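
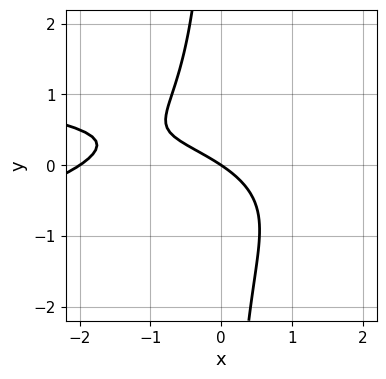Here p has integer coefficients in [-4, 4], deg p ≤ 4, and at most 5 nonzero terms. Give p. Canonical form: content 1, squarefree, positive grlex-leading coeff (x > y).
3*x*y^2 + x^2 + 2*x + 3*y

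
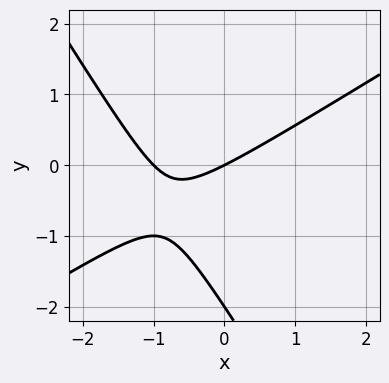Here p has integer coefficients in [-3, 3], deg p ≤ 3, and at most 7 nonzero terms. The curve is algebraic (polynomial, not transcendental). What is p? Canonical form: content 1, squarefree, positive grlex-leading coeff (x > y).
x^2 - x*y - y^2 + x - 2*y

1. Degree: no degree-1 curve has this shape, so deg p = 2.
2. From the axis intercepts and sections: the y-axis gridline crossings are at y ∈ {-2, 0}; the x-axis gridline crossings are at x ∈ {-1, 0}.
3. Fitting integer coefficients to these (and the overall shape) gives p.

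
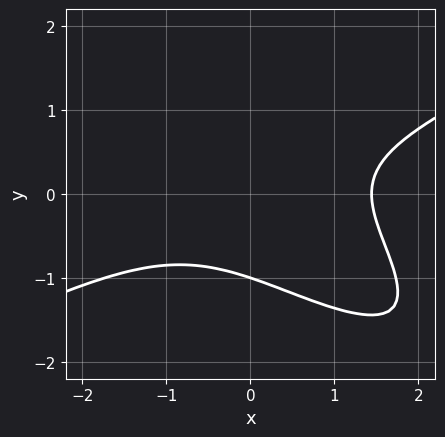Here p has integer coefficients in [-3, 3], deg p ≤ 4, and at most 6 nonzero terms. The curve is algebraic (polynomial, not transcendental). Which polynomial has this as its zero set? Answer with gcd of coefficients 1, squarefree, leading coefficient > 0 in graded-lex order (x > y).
x^3 - 3*x*y^2 - 3*y^3 - 3

deg p = 3.
From the axis intercepts and sections: it crosses the y-axis at the gridline y = -1.
Putting this together gives p.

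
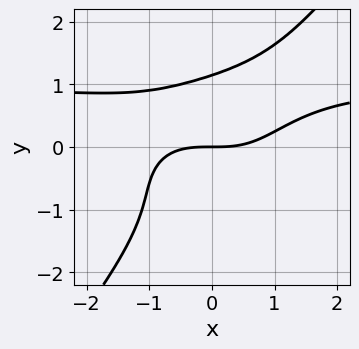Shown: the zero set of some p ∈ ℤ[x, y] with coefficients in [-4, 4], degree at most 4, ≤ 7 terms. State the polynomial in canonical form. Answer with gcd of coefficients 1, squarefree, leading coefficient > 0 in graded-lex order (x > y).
x^3*y + 2*x*y^3 - 2*y^4 - x^3 + 3*y

The degree is 4 — a generic line meets the curve in up to 4 points.
Observable constraints: it crosses the y-axis at the gridline y = 0; one x-axis crossing is at x = 0.
These observations pin down the coefficients.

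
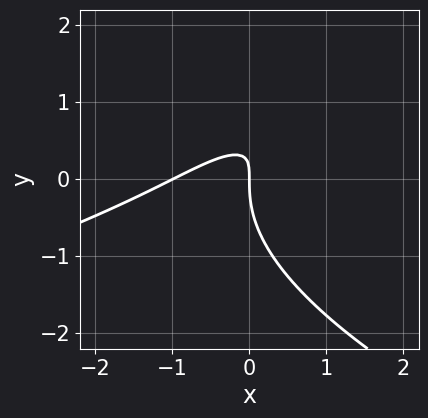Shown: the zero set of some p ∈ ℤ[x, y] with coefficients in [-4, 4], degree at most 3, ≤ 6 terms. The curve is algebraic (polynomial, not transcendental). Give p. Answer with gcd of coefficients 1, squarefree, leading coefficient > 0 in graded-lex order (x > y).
1. deg p = 3. A generic line meets the curve in up to 3 points.
2. From the visible intercepts: the x-axis gridline crossings are at x ∈ {-1, 0}; it meets the y-axis at y = 0 (among the integer gridlines).
3. Putting this together gives p.

y^3 + x^2 - 2*x*y + x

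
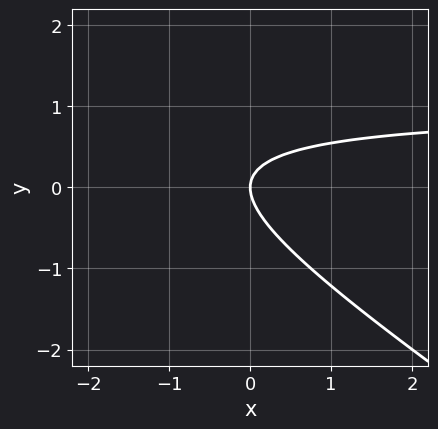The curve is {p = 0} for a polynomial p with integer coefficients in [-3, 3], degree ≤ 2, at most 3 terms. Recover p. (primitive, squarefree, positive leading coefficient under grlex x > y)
2*x*y + 3*y^2 - 2*x

deg p = 2. No degree-1 curve has this shape.
Against the integer gridlines: one y-axis crossing is at y = 0; it meets the x-axis at x = 0 (among the integer gridlines).
The integer polynomial consistent with all of this is the stated p.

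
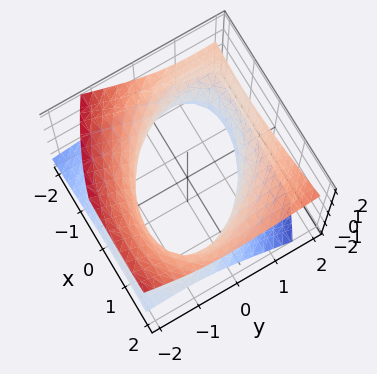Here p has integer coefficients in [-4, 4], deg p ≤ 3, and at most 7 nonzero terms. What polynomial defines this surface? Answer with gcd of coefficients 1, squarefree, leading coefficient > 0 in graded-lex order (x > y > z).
1. Degree: a generic line meets the surface in up to 2 points, so deg p = 2.
2. From the axis intercepts and sections: it misses every integer gridline on the z-axis.
3. The integer polynomial consistent with all of this is the stated p.

x^2 + x*y + y^2 - 2*y*z - 3*z^2 - 2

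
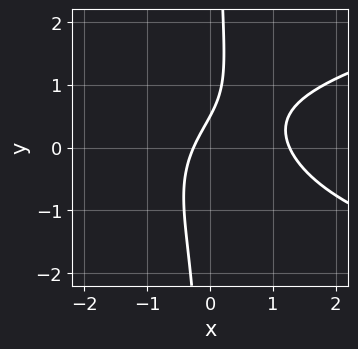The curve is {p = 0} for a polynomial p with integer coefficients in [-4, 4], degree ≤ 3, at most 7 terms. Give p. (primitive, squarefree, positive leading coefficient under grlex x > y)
3*x*y^2 - 3*x^2 + 3*x - 2*y + 1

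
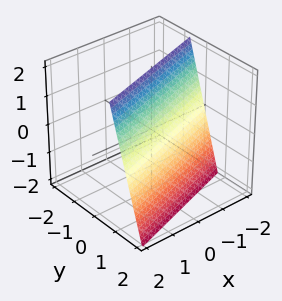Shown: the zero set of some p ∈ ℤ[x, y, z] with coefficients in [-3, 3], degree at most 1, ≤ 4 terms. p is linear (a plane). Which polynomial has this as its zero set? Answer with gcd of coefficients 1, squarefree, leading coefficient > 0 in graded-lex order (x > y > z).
x - 3*y - z + 2

1. The degree is 1 — every cross-section is a straight line — this is a plane.
2. From the axis intercepts and sections: one x-axis crossing is at x = -2; it crosses the z-axis at the gridline z = 2.
3. Assembling these constraints gives the stated polynomial.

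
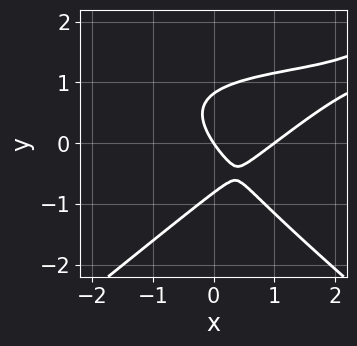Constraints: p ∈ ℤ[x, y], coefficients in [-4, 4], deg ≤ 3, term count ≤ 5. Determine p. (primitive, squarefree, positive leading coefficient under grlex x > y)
(a) Degree: no degree-2 curve has this shape, so deg p = 3.
(b) Reading off the gridlines: one y-axis crossing is at y = 0; among the integer gridlines, it crosses the x-axis at x ∈ {0, 1}.
(c) Putting this together gives p.

2*x^2*y - 3*y^3 - 3*x^2 + 3*x + 2*y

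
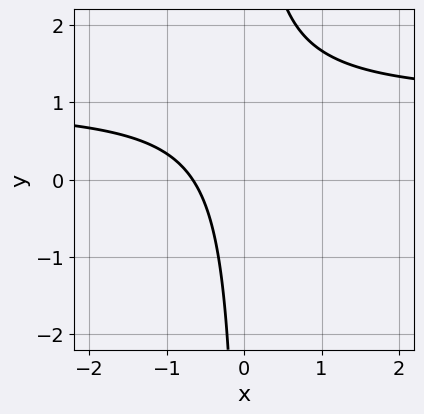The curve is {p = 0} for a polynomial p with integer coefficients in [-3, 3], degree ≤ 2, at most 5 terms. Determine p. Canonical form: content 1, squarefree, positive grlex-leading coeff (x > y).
3*x*y - 3*x - 2

Degree: no degree-1 curve has this shape, so deg p = 2.
Checking where it meets the axes: no y-intercept at any integer in the box.
Assembling these constraints gives the stated polynomial.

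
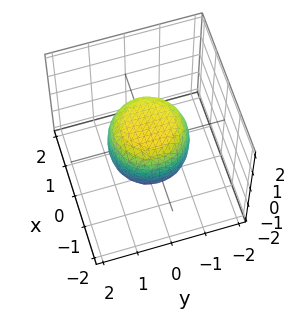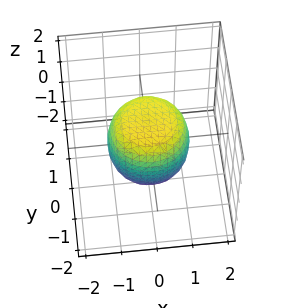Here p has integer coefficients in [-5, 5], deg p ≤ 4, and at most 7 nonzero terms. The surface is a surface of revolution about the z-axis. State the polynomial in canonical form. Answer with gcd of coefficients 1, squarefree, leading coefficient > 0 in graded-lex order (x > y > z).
2*x^4 + 4*x^2*y^2 + 2*y^4 - x^2 - y^2 + 2*z^2 - 2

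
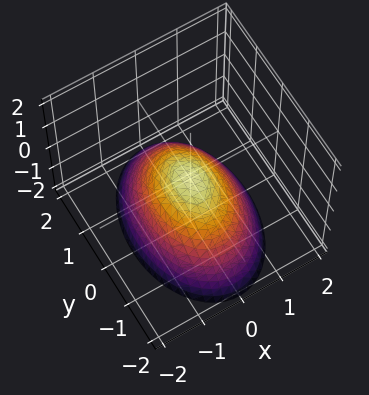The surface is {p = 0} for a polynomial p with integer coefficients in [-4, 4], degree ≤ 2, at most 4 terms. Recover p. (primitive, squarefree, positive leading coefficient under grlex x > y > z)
deg p = 2. A single bowl opening along one axis; a quadric.
Symmetries: mirror symmetry y ↦ −y ⇒ only even powers of y; the x ↦ −x reflection is a symmetry, so x appears only in even powers.
From the visible intercepts: it crosses the x-axis at the gridline x = 0; it crosses the z-axis at the gridline z = 0; it meets the y-axis at y = 0 (among the integer gridlines).
Together with the visible shape, these determine p as stated.

2*x^2 + y^2 + 2*z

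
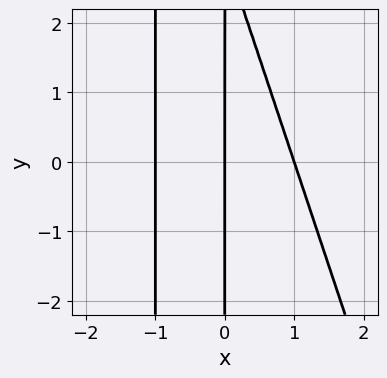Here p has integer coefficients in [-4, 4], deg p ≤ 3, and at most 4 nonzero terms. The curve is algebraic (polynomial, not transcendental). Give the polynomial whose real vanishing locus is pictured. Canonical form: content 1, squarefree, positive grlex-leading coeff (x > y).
3*x^3 + x^2*y + x*y - 3*x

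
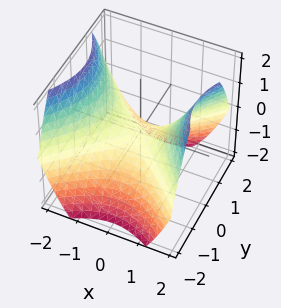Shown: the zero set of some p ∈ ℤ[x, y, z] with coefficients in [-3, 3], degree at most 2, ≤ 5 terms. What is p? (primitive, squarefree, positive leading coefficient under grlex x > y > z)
(a) The degree is 2 — a saddle surface; a quadric.
(b) Symmetries: mirror symmetry y ↦ −y ⇒ only even powers of y; it's symmetric under x → −x, forcing even powers of x.
(c) Checking where it meets the axes: one z-axis crossing is at z = 0; one y-axis crossing is at y = 0; one x-axis crossing is at x = 0.
(d) Matching integer coefficients to the picture gives p.

2*x^2 - 2*y^2 - 3*z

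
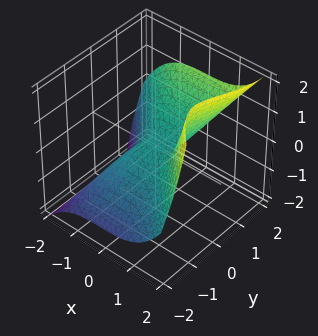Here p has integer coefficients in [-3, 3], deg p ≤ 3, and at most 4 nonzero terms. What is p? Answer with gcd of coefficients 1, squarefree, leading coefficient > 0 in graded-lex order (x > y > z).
deg p = 3. The shape is more complex than any degree-2 surface.
From the axis intercepts and sections: it crosses the x-axis at the gridline x = 0; it meets the y-axis at y = 0 (among the integer gridlines).
Putting this together gives p.

2*x^3 + 2*y^3 - 3*y^2*z - 2*z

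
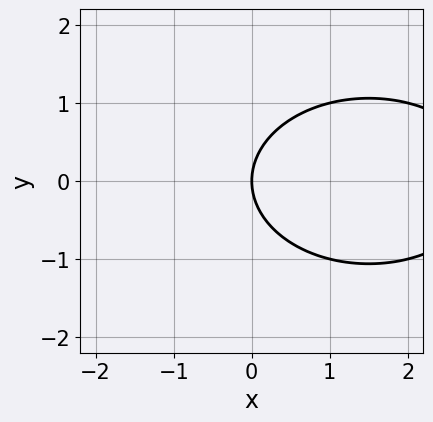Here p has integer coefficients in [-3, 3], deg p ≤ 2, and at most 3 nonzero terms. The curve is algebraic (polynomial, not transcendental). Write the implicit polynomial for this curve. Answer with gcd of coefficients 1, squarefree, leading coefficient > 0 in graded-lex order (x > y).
x^2 + 2*y^2 - 3*x

(a) deg p = 2. The shape is more complex than any degree-1 curve.
(b) Symmetries: mirror symmetry y ↦ −y ⇒ only even powers of y.
(c) Against the integer gridlines: it crosses the x-axis at the gridline x = 0; it crosses the y-axis at the gridline y = 0.
(d) Solving for integer coefficients yields p as stated.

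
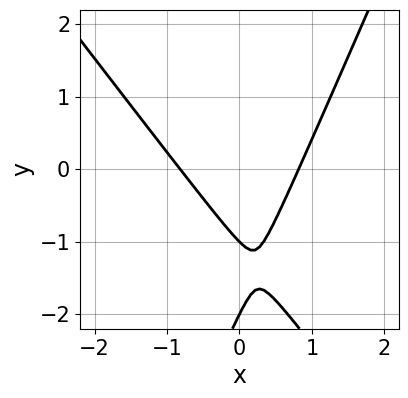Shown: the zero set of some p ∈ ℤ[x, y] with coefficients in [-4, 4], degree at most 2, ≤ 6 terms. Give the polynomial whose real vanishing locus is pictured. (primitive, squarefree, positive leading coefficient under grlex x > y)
1. The degree is 2 — a generic line meets the curve in up to 2 points.
2. Reading off the gridlines: among the integer gridlines, it crosses the y-axis at y ∈ {-2, -1}.
3. Putting this together gives p.

3*x^2 + x*y - y^2 - 3*y - 2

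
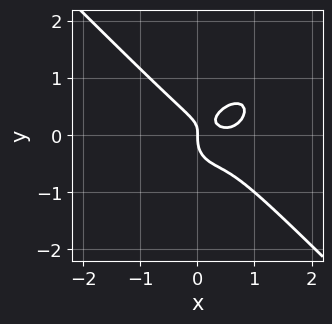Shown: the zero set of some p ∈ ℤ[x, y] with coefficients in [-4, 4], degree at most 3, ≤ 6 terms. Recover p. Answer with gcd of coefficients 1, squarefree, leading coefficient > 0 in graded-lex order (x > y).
(a) The degree is 3 — a generic line meets the curve in up to 3 points.
(b) From the visible intercepts: one x-axis crossing is at x = 0; it crosses the y-axis at the gridline y = 0.
(c) Putting this together gives p.

3*x^3 + 3*y^3 - 3*x^2 - 2*x*y + x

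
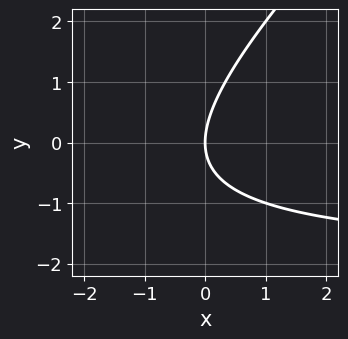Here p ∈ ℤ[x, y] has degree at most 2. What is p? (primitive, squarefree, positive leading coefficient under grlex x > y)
x*y - y^2 + 2*x

(a) Degree: the shape is more complex than any degree-1 curve, so deg p = 2.
(b) Reading off the gridlines: it meets the y-axis at y = 0 (among the integer gridlines); it meets the x-axis at x = 0 (among the integer gridlines).
(c) Matching integer coefficients to the picture gives p.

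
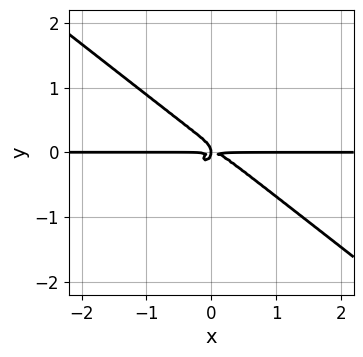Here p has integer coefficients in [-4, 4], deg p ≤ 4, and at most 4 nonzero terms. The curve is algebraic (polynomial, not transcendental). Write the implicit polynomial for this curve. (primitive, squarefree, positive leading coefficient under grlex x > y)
(a) The degree is 4 — the shape is more complex than any degree-3 curve.
(b) Against the integer gridlines: every point of the x-axis in the box is on the curve.
(c) Matching integer coefficients to the picture gives p.

3*x^3*y + 2*x^2*y^2 + 3*y^4 + x*y^2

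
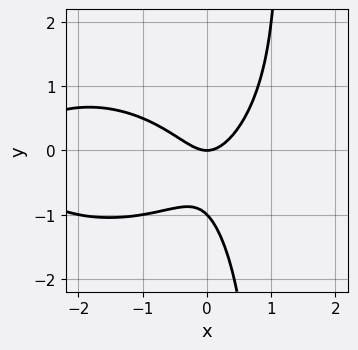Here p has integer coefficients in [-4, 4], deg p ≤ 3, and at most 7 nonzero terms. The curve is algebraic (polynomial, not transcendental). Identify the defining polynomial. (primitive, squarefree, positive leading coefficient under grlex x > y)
The degree is 3 — no degree-2 curve has this shape.
From the visible intercepts: the y-axis gridline crossings are at y ∈ {-1, 0}; it meets the x-axis at x = 0 (among the integer gridlines).
The integer polynomial consistent with all of this is the stated p.

x^3 + 2*x*y^2 + 3*x^2 - 2*y^2 - 2*y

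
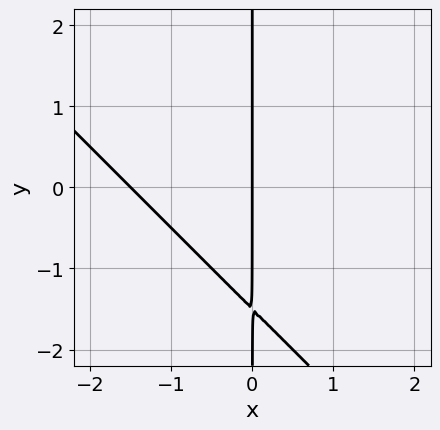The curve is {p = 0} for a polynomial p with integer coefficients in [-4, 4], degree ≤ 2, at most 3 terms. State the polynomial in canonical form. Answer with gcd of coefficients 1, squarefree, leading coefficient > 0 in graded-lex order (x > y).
2*x^2 + 2*x*y + 3*x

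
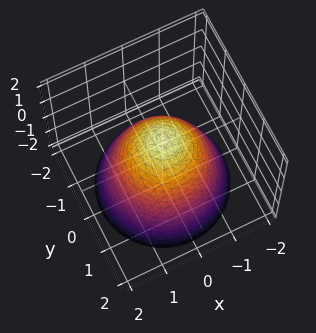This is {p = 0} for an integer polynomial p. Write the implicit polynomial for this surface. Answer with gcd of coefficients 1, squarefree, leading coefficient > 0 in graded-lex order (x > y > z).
x^2 + y^2 + z - 1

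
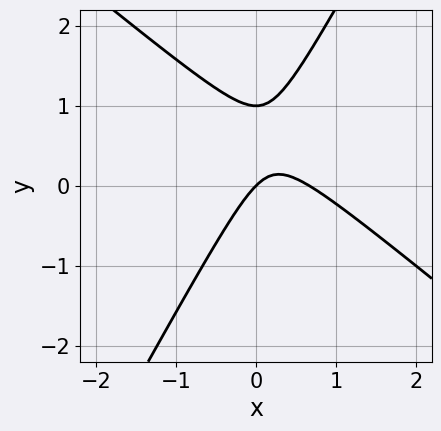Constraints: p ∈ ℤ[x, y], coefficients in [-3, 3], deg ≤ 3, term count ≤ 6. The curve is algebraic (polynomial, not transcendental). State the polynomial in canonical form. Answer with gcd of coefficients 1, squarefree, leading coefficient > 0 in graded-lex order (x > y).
3*x^2 + 2*x*y - 2*y^2 - 2*x + 2*y

First, the degree is 2 — the shape is more complex than any degree-1 curve.
Next, from the axis intercepts and sections: one x-axis crossing is at x = 0; the y-axis gridline crossings are at y ∈ {0, 1}.
Finally, the integer polynomial consistent with all of this is the stated p.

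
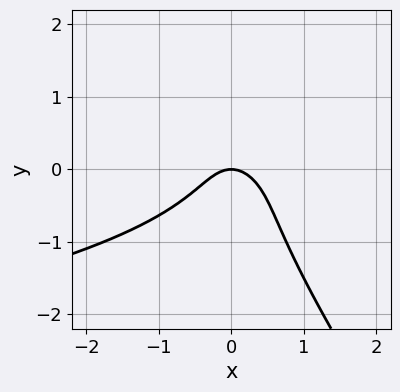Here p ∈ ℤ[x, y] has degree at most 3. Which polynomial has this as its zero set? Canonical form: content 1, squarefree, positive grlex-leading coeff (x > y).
3*x*y^2 + 2*y^3 + 3*x^2 + 2*y

(a) deg p = 3. No degree-2 curve has this shape.
(b) From the visible intercepts: it meets the y-axis at y = 0 (among the integer gridlines); one x-axis crossing is at x = 0.
(c) The integer polynomial consistent with all of this is the stated p.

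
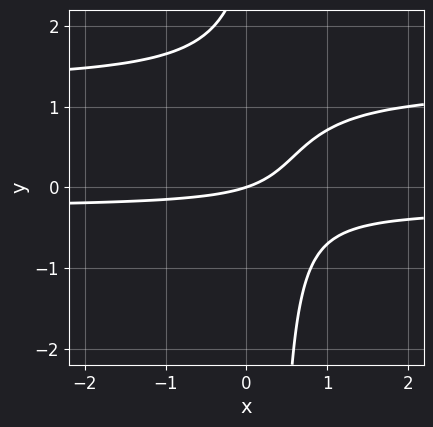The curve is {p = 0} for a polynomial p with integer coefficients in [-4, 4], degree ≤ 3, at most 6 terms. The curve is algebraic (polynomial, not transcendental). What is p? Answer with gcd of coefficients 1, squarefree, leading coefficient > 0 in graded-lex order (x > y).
3*x*y^2 - 3*x*y - y^2 - x + 3*y

First, degree: the shape is more complex than any degree-2 curve, so deg p = 3.
Then, checking where it meets the axes: it meets the y-axis at y = 0 (among the integer gridlines); one x-axis crossing is at x = 0.
Finally, assembling these constraints gives the stated polynomial.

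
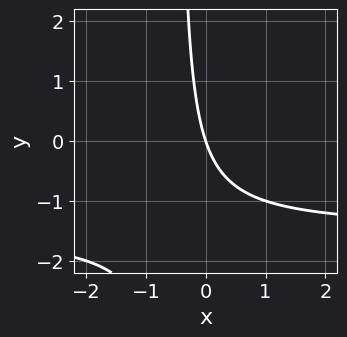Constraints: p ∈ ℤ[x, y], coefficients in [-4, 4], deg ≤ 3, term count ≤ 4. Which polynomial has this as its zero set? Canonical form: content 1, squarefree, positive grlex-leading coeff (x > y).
2*x*y + 3*x + y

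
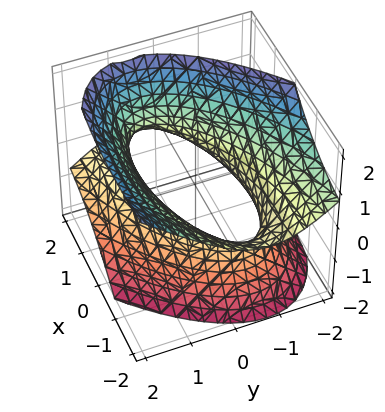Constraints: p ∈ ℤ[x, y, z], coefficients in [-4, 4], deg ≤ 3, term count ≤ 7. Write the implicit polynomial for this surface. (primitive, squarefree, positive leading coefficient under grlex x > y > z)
x^2 - 2*x*y + 3*x*z + 3*y^2 - 3*z^2 - 3

Degree: the shape is more complex than any degree-1 surface, so deg p = 2.
Observable constraints: the surface avoids every integer z-axis point in the box; among the integer gridlines, it crosses the y-axis at y ∈ {-1, 1}.
Fitting integer coefficients to these (and the overall shape) gives p.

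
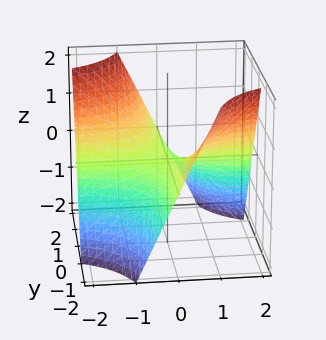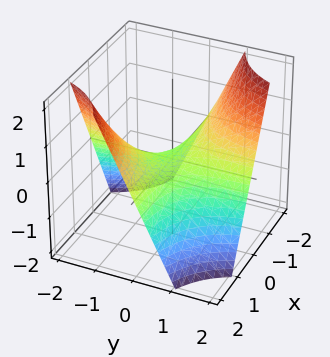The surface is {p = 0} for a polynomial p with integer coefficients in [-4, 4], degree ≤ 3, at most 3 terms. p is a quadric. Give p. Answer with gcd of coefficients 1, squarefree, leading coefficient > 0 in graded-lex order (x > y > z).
x*y + z

The degree is 2 — a hyperbolic paraboloid; a quadric.
Against the integer gridlines: it crosses the z-axis at the gridline z = 0; every point of the x-axis in the box is on the surface; every point of the y-axis in the box is on the surface.
Solving for integer coefficients yields p as stated.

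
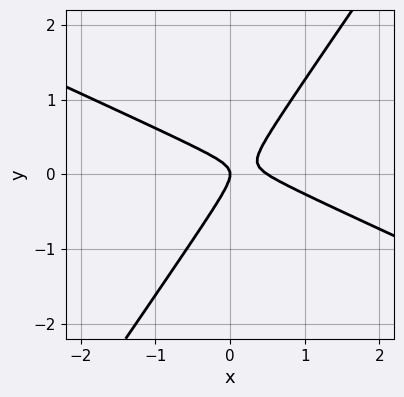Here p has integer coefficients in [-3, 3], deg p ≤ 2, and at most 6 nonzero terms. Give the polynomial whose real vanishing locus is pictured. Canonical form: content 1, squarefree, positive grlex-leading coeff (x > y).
2*x^2 + 3*x*y - 3*y^2 - x

The degree is 2 — no degree-1 curve has this shape.
Checking where it meets the axes: it meets the y-axis at y = 0 (among the integer gridlines); it crosses the x-axis at the gridline x = 0.
The integer polynomial consistent with all of this is the stated p.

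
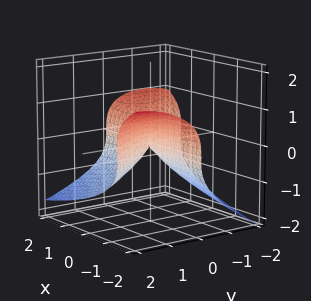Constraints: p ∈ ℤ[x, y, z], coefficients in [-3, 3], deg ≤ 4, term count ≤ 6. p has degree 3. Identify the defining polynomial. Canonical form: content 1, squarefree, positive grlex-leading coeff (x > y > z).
y*z^2 - 3*z^3 - 3*x*y - 2*y^2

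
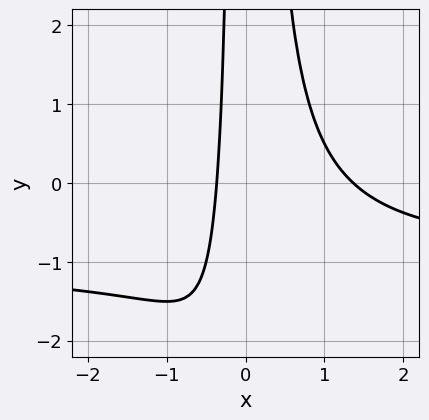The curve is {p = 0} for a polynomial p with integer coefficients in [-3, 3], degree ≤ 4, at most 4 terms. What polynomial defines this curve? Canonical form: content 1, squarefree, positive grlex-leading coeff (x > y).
2*x^2*y + 2*x^2 - 2*x - 1

First, the degree is 3 — the shape is more complex than any degree-2 curve.
Then, against the integer gridlines: it misses every integer gridline on the y-axis.
Finally, the integer polynomial consistent with all of this is the stated p.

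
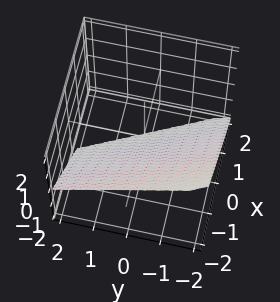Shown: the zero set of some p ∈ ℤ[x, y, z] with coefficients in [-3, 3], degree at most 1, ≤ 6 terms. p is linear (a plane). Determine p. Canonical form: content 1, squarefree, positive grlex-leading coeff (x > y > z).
2*x + y + 2*z + 2

(a) deg p = 1. Every cross-section is a straight line — this is a plane.
(b) Against the integer gridlines: one x-axis crossing is at x = -1; it crosses the z-axis at the gridline z = -1; one y-axis crossing is at y = -2.
(c) Assembling these constraints gives the stated polynomial.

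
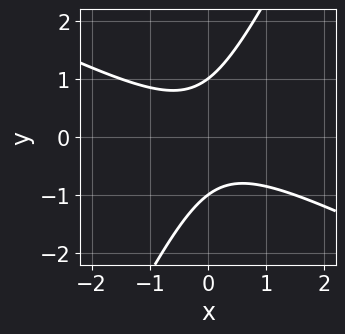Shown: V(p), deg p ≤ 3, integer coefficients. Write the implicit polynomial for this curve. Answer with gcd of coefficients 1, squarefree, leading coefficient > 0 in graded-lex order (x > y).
2*x^2 + 3*x*y - 2*y^2 + 2

First, deg p = 2. The shape is more complex than any degree-1 curve.
Then, from the visible intercepts: the curve avoids every integer x-axis point in the box; among the integer gridlines, it crosses the y-axis at y ∈ {-1, 1}.
Finally, assembling these constraints gives the stated polynomial.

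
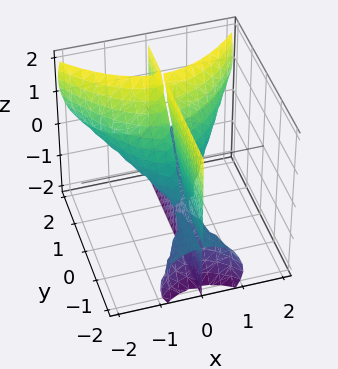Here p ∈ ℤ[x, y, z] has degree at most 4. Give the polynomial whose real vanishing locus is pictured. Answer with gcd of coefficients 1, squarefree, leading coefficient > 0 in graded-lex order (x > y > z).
2*x^3 - 3*x*y*z + 2*x*z^2 - 2*x*y - x

I count 3 distinct pieces. They look like related sheets of one shape, so recover p as a whole.
deg p = 3. The shape is more complex than any degree-2 surface.
Observable constraints: it crosses the x-axis at the gridline x = 0; every point of the z-axis in the box is on the surface.
Matching integer coefficients to the picture gives p. Check: (0, -1, 0) on the y-axis lies on the surface, and p(0, -1, 0) = 0. ✓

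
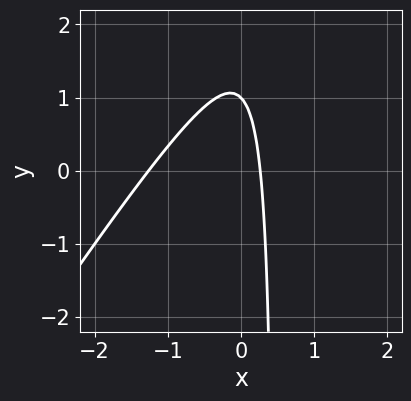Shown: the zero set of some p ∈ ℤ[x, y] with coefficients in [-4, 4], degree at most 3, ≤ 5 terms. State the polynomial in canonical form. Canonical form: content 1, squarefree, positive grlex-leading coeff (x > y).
3*x^2 - 2*x*y + 3*x + y - 1

Degree: a generic line meets the curve in up to 2 points, so deg p = 2.
Checking where it meets the axes: it meets the y-axis at y = 1 (among the integer gridlines).
Putting this together gives p.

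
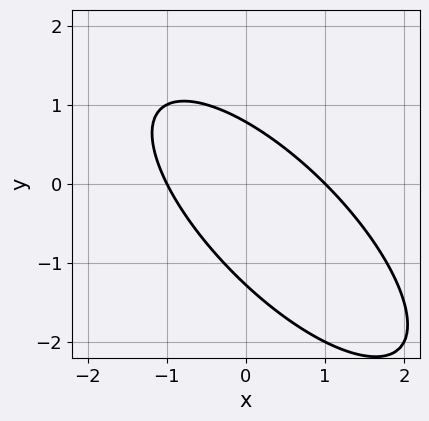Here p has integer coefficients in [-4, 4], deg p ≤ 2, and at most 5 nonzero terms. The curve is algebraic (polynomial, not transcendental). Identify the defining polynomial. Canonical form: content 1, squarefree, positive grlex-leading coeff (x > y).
2*x^2 + 3*x*y + 2*y^2 + y - 2

First, the degree is 2 — a generic line meets the curve in up to 2 points.
Then, from the visible intercepts: among the integer gridlines, it crosses the x-axis at x ∈ {-1, 1}.
Finally, solving for integer coefficients yields p as stated.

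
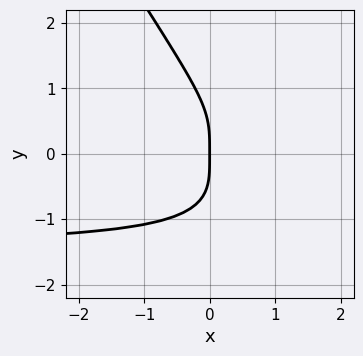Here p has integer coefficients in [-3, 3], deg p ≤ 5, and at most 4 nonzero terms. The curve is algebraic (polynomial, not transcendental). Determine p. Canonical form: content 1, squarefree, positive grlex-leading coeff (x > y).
3*x*y^3 + 2*y^4 + 3*x*y^2 + 3*x

1. deg p = 4.
2. From the visible intercepts: it meets the y-axis at y = 0 (among the integer gridlines); it crosses the x-axis at the gridline x = 0.
3. The integer polynomial consistent with all of this is the stated p.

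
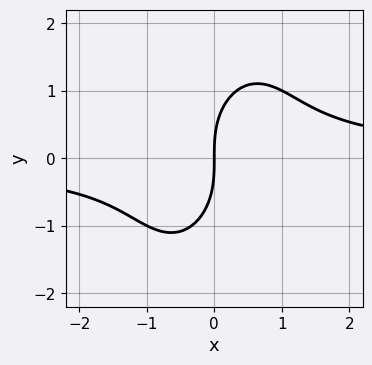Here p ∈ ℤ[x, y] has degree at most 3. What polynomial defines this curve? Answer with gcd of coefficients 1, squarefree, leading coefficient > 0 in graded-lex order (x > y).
(a) deg p = 3. The shape is more complex than any degree-2 curve.
(b) Checking where it meets the axes: one x-axis crossing is at x = 0; one y-axis crossing is at y = 0.
(c) Matching integer coefficients to the picture gives p.

3*x^2*y - x*y^2 + y^3 - 3*x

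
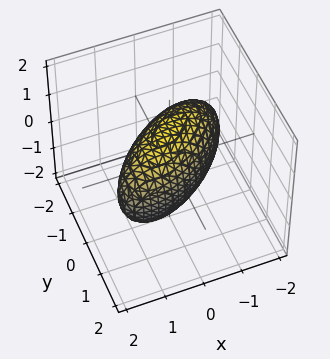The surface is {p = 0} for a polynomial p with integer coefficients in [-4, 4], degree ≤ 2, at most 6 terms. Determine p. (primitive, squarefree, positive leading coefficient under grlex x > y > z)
First, deg p = 2. The shape is more complex than any degree-1 surface.
Next, reading off the gridlines: the y-axis gridline crossings are at y ∈ {-1, 1}.
Finally, these observations pin down the coefficients.

2*x^2 - 3*x*y + 3*y^2 + 2*z^2 - 3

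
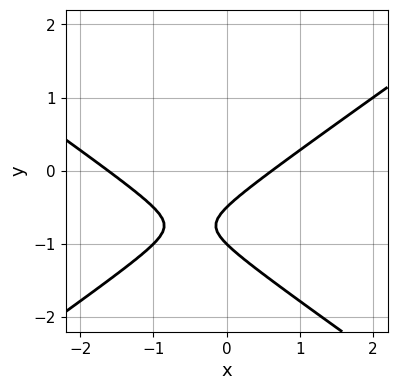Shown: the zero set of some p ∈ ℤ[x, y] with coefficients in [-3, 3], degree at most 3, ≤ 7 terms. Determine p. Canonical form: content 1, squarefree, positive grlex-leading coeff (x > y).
The degree is 2 — a generic line meets the curve in up to 2 points.
From the axis intercepts and sections: one y-axis crossing is at y = -1.
Together with the visible shape, these determine p as stated.

x^2 - 2*y^2 + x - 3*y - 1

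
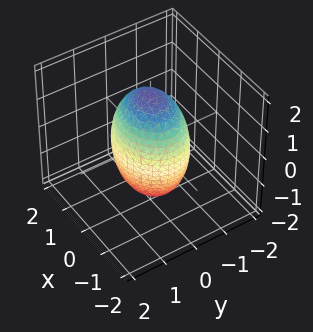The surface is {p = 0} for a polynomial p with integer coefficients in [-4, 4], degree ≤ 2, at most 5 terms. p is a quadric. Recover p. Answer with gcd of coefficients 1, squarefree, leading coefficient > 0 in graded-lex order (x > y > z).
2*x^2 + 3*y^2 + z^2 - 3

deg p = 2. A closed, bounded, convex surface; a quadric.
Symmetries: mirror symmetry y ↦ −y ⇒ only even powers of y; the z ↦ −z reflection is a symmetry, so z appears only in even powers; it's symmetric under x → −x, forcing even powers of x.
From the visible intercepts: the y-axis gridline crossings are at y ∈ {-1, 1}.
Solving for integer coefficients yields p as stated.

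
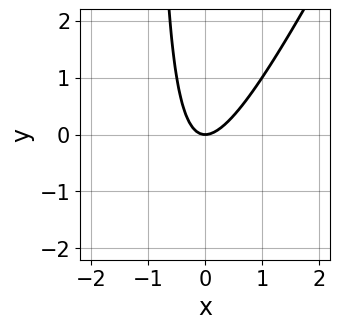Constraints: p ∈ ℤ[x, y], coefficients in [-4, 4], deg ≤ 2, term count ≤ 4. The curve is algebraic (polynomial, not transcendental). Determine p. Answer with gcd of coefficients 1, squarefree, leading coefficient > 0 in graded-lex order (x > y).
1. deg p = 2.
2. From the axis intercepts and sections: it crosses the y-axis at the gridline y = 0; it crosses the x-axis at the gridline x = 0.
3. Solving for integer coefficients yields p as stated.

2*x^2 - x*y - y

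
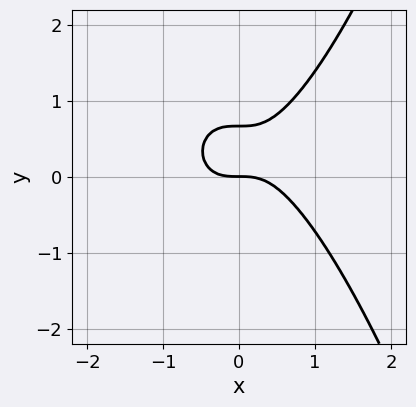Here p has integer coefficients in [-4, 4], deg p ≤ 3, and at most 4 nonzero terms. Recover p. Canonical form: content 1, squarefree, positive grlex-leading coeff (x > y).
3*x^3 - 3*y^2 + 2*y

Degree: a generic line meets the curve in up to 3 points, so deg p = 3.
Checking where it meets the axes: it crosses the y-axis at the gridline y = 0; it meets the x-axis at x = 0 (among the integer gridlines).
Matching integer coefficients to the picture gives p.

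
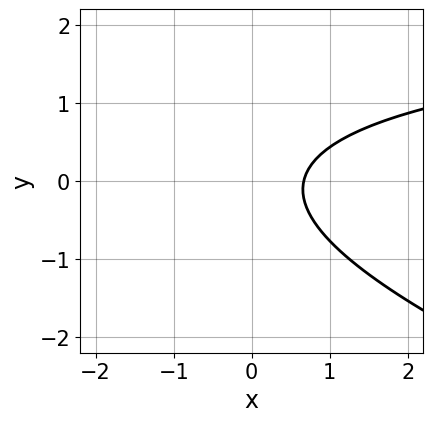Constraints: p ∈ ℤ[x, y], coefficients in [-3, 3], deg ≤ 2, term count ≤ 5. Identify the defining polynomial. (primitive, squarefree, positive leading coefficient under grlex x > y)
x*y + 3*y^2 - 3*x + 2

The degree is 2 — no degree-1 curve has this shape.
Against the integer gridlines: it misses every integer gridline on the y-axis.
Solving for integer coefficients yields p as stated.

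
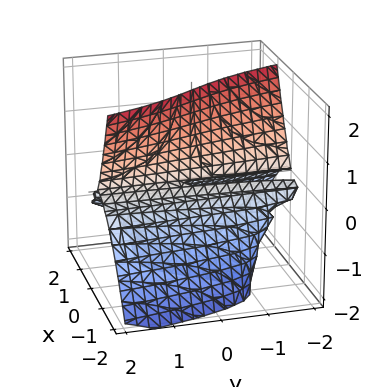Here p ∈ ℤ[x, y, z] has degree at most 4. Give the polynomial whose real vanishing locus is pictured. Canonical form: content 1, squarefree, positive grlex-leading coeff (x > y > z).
2*x^3 + y*z^2 + 3*x*z

First, the degree is 3 — the shape is more complex than any degree-2 surface.
Then, observable constraints: the visible z-axis segment lies entirely on the surface; the visible y-axis segment lies entirely on the surface; it meets the x-axis at x = 0 (among the integer gridlines).
Finally, the integer polynomial consistent with all of this is the stated p.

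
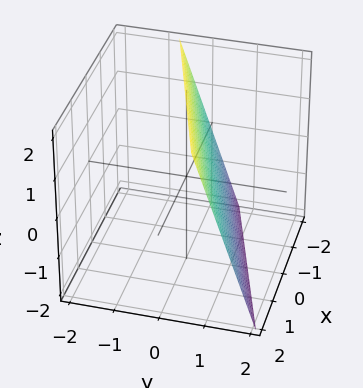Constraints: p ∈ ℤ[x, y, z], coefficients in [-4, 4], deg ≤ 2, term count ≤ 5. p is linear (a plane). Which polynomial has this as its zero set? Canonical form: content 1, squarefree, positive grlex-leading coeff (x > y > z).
x - 3*y - z + 2

Degree: the surface is flat (a plane), so deg p = 1.
Reading off the gridlines: one z-axis crossing is at z = 2; it crosses the x-axis at the gridline x = -2.
The integer polynomial consistent with all of this is the stated p.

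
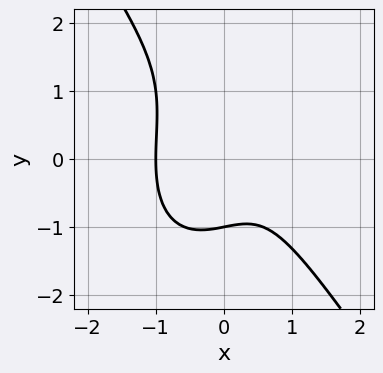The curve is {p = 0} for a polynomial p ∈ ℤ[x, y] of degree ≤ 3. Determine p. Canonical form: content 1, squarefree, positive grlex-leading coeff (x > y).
3*x^3 + y^3 - y^2 - x + 2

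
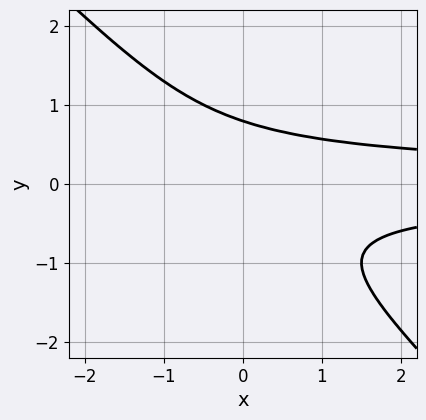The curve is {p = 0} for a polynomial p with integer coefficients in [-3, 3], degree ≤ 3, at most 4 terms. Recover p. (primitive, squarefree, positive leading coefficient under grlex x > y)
2*x*y^2 + 2*y^3 - 1

First, deg p = 3.
Then, checking where it meets the axes: no x-intercept at any integer in the box.
Finally, solving for integer coefficients yields p as stated.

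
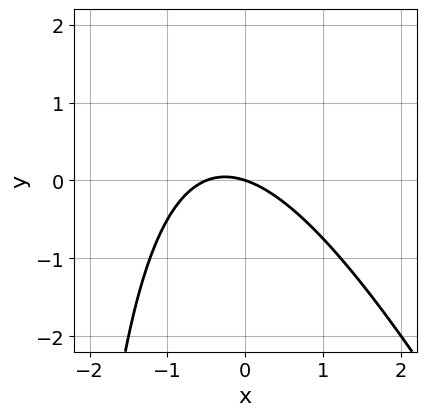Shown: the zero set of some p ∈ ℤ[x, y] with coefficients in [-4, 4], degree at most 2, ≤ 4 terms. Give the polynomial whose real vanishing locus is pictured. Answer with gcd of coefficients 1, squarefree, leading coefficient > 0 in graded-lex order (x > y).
2*x^2 + x*y + x + 3*y

First, the degree is 2 — the shape is more complex than any degree-1 curve.
Next, observable constraints: it crosses the x-axis at the gridline x = 0; it meets the y-axis at y = 0 (among the integer gridlines).
Finally, matching integer coefficients to the picture gives p.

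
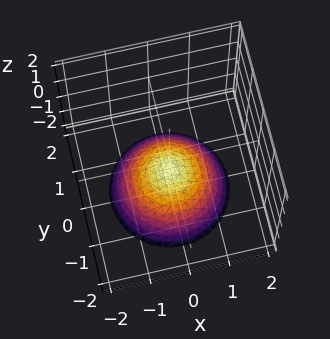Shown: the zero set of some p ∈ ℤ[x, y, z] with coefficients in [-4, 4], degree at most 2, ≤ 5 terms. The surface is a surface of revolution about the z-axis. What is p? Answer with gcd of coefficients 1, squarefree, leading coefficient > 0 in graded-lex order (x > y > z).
2*x^2 + 2*y^2 + 3*z + 2

The degree is 2 — a generic line meets the surface in up to 2 points.
Symmetry: every cross-section ⟂ z is a circle, so x, y appear only via x² + y².
From the axis intercepts and sections: it misses every integer gridline on the y-axis; a circular section at z = -1 has radius between 0 and 1; it misses every integer gridline on the x-axis.
These observations pin down the coefficients.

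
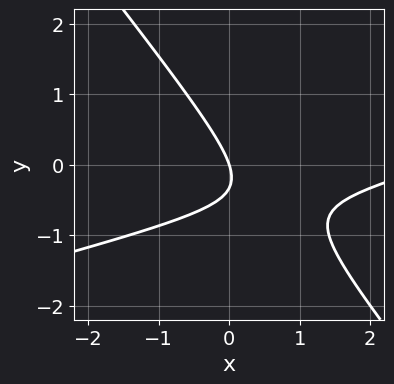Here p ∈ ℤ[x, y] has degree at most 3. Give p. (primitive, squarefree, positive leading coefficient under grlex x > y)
x^2 - 3*x*y - 3*y^2 - 3*x - y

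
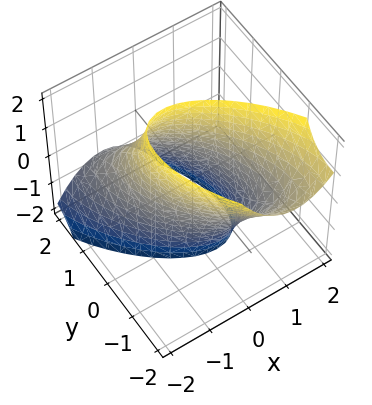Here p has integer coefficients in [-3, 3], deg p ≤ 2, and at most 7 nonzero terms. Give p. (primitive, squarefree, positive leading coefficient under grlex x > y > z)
3*x^2 + 3*x*y + 2*y^2 + 2*y*z - 3

1. Degree: no degree-1 surface has this shape, so deg p = 2.
2. Against the integer gridlines: among the integer gridlines, it crosses the x-axis at x ∈ {-1, 1}; the surface avoids every integer z-axis point in the box.
3. Assembling these constraints gives the stated polynomial.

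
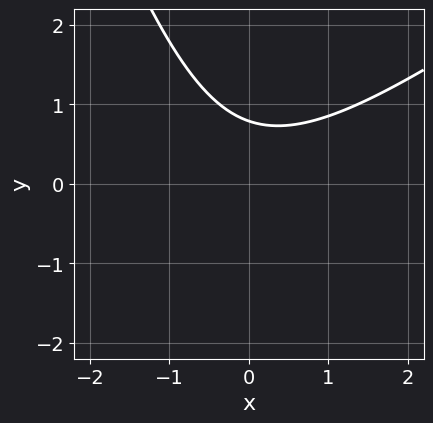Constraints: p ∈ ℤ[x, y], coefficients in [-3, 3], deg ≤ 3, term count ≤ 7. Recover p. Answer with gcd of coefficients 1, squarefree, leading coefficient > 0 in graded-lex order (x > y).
deg p = 2. A generic line meets the curve in up to 2 points.
From the visible intercepts: the curve avoids every integer x-axis point in the box.
Solving for integer coefficients yields p as stated.

2*x^2 - 2*x*y - y^2 - 3*y + 3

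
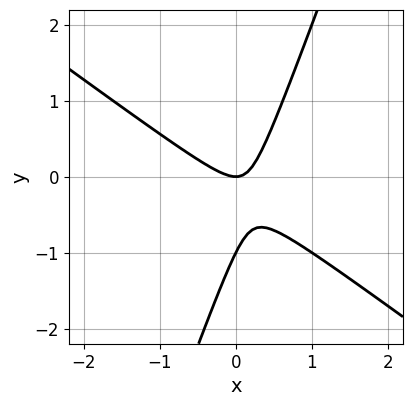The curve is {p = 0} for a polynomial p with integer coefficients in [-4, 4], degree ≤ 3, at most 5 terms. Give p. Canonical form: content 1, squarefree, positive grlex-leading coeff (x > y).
First, deg p = 2.
Then, observable constraints: among the integer gridlines, it crosses the y-axis at y ∈ {-1, 0}; it crosses the x-axis at the gridline x = 0.
Finally, these observations pin down the coefficients.

2*x^2 + 2*x*y - y^2 - y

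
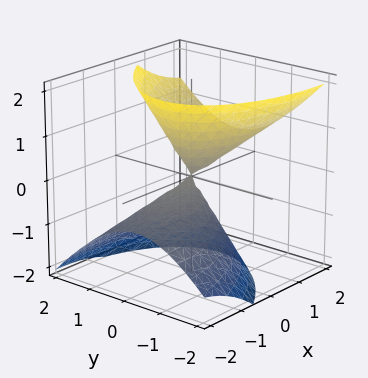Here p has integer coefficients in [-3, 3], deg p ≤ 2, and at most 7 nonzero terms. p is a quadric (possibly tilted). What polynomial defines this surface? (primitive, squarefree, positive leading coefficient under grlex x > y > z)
(a) The degree is 2 — no degree-1 surface has this shape.
(b) Reading off the gridlines: it meets the y-axis at y = 0 (among the integer gridlines); one x-axis crossing is at x = 0.
(c) Matching integer coefficients to the picture gives p.

x^2 - x*y - 3*x*z + 3*y^2 - 2*z^2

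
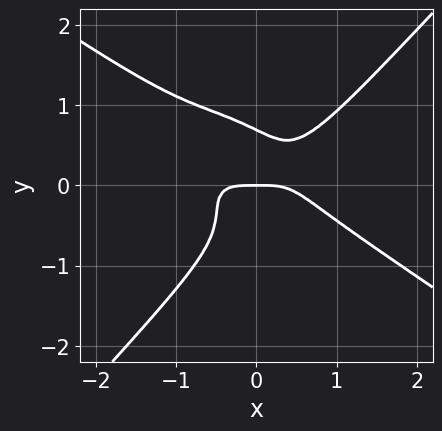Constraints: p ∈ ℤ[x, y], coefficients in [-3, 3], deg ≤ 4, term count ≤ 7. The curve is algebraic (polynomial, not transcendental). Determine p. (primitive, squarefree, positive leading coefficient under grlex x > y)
2*x^4 + 2*x^3*y - 3*y^4 - 3*x*y^2 + y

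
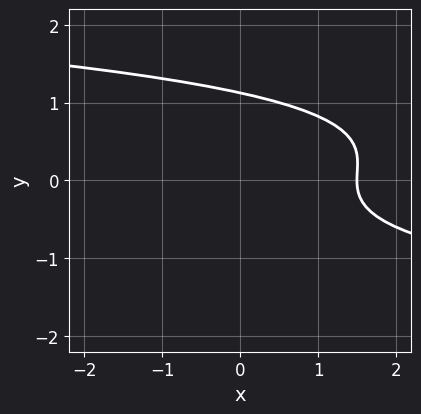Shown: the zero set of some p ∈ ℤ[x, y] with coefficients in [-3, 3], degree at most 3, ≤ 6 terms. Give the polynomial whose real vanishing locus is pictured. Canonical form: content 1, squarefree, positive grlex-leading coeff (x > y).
3*y^3 - y^2 + 2*x - 3

deg p = 3.
The integer polynomial consistent with all of this is the stated p.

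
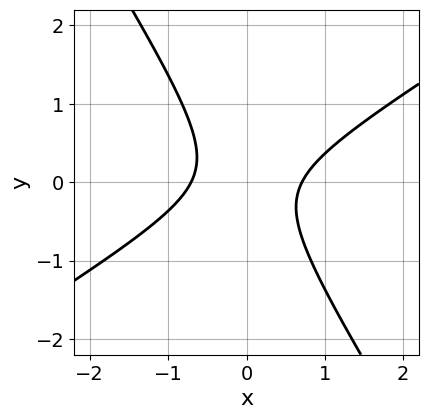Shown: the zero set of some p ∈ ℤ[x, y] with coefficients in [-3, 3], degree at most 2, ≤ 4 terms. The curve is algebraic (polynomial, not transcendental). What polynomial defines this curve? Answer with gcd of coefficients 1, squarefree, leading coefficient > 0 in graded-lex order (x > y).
2*x^2 - 2*x*y - 2*y^2 - 1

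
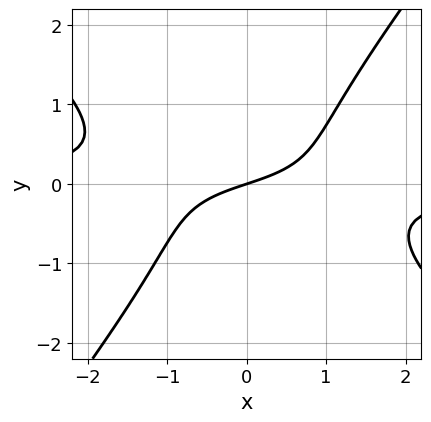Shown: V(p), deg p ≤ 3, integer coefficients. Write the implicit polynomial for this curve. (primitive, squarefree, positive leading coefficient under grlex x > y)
The degree is 3 — a generic line meets the curve in up to 3 points.
From the visible intercepts: it crosses the y-axis at the gridline y = 0; one x-axis crossing is at x = 0.
Solving for integer coefficients yields p as stated.

2*x^2*y + x*y^2 - 2*y^3 + x - 3*y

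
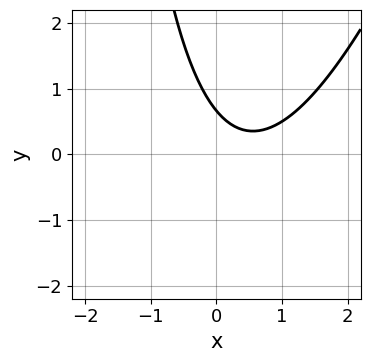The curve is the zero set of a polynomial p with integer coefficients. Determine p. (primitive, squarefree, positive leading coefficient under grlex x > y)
1. Degree: a generic line meets the curve in up to 2 points, so deg p = 2.
2. From the axis intercepts and sections: the curve avoids every integer x-axis point in the box.
3. Putting this together gives p.

3*x^2 - x*y - 3*x - 3*y + 2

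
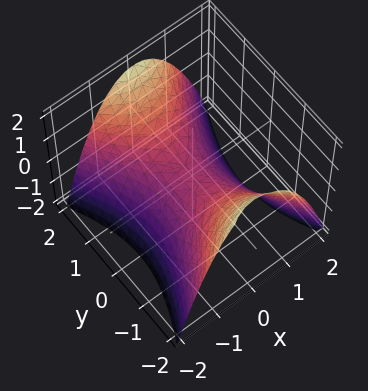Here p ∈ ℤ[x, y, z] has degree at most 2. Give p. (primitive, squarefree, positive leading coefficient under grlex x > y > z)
2*x^2 - y^2 + 2*z

First, degree: a saddle surface; a quadric, so deg p = 2.
Next, symmetries: it's symmetric under x → −x, forcing even powers of x; the y ↦ −y reflection is a symmetry, so y appears only in even powers.
Next, checking where it meets the axes: one z-axis crossing is at z = 0; it meets the y-axis at y = 0 (among the integer gridlines).
Finally, matching integer coefficients to the picture gives p.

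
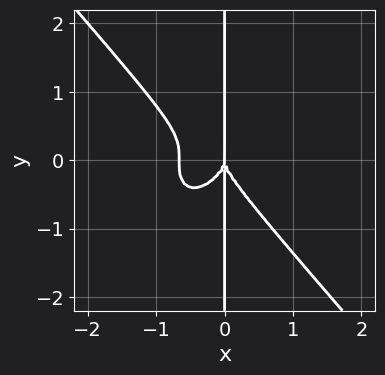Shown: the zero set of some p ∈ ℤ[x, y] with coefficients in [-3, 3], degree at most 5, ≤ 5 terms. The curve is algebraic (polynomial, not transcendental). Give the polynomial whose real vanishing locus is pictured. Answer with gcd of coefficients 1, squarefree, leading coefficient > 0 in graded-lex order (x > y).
3*x^4 + 2*x*y^3 + 2*x^3

1. deg p = 4.
2. Reading off the gridlines: every point of the y-axis in the box is on the curve; one x-axis crossing is at x = 0.
3. Putting this together gives p.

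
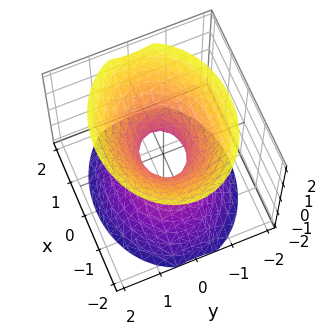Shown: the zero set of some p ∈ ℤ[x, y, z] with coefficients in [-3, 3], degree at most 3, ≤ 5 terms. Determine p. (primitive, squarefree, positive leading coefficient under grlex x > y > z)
2*x^2 + 3*y^2 - 2*z^2 - 1

The degree is 2 — one connected sheet with a waist; a quadric.
Symmetries: the y ↦ −y reflection is a symmetry, so y appears only in even powers; it's symmetric under x → −x, forcing even powers of x; it's symmetric under z → −z, forcing even powers of z.
Checking where it meets the axes: no z-intercept at any integer in the box.
Putting this together gives p.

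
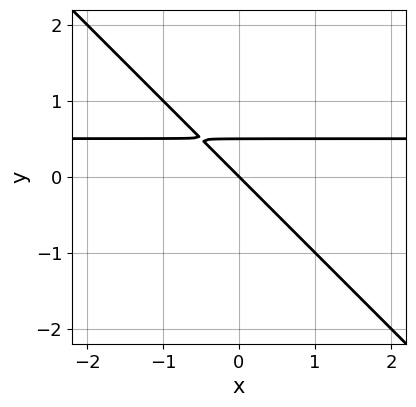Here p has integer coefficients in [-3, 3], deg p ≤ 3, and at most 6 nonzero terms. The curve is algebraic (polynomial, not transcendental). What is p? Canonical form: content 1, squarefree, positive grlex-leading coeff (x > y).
2*x*y + 2*y^2 - x - y

(a) deg p = 2. No degree-1 curve has this shape.
(b) Reading off the gridlines: one x-axis crossing is at x = 0; it crosses the y-axis at the gridline y = 0.
(c) Together with the visible shape, these determine p as stated.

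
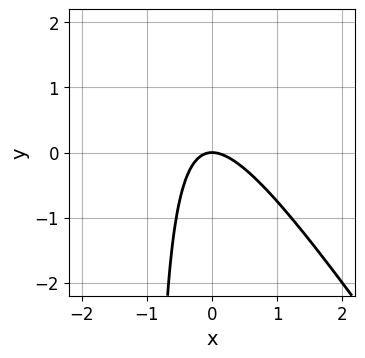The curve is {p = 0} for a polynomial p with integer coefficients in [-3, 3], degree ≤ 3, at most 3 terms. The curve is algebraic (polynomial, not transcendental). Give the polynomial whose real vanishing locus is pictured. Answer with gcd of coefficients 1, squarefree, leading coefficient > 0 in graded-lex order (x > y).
Degree: a generic line meets the curve in up to 2 points, so deg p = 2.
Reading off the gridlines: it meets the y-axis at y = 0 (among the integer gridlines); it crosses the x-axis at the gridline x = 0.
The integer polynomial consistent with all of this is the stated p.

3*x^2 + 2*x*y + 2*y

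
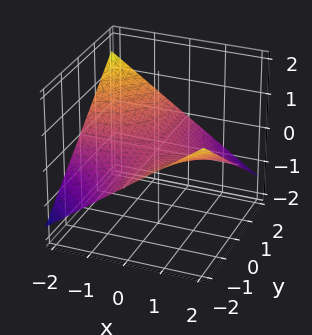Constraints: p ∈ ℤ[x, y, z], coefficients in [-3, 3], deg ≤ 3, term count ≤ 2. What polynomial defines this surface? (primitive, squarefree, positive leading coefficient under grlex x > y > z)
The degree is 2 — a saddle surface; a quadric.
From the axis intercepts and sections: the visible y-axis segment lies entirely on the surface; every point of the x-axis in the box is on the surface; one z-axis crossing is at z = 0.
Matching integer coefficients to the picture gives p.

x*y + 3*z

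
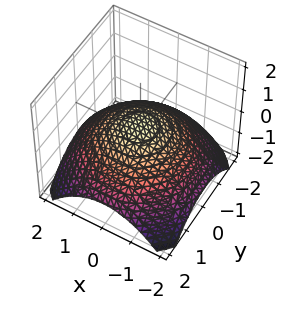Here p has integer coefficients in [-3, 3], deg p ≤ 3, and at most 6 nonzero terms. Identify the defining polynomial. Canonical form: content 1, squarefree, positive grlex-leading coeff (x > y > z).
x^2 + y^2 + 3*z - 1

(a) deg p = 2. A generic line meets the surface in up to 2 points.
(b) By symmetry, every cross-section ⟂ z is a circle, so x, y appear only via x² + y².
(c) Against the integer gridlines: a circular section at z = 0 has radius exactly 1; among the integer gridlines, it crosses the x-axis at x ∈ {-1, 1}; the y-axis gridline crossings are at y ∈ {-1, 1}.
(d) Together with the visible shape, these determine p as stated.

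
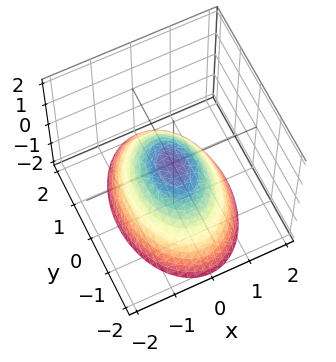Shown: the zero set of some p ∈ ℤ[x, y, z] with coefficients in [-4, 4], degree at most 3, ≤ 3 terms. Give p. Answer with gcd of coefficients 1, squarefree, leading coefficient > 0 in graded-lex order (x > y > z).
2*x^2 + y^2 + 2*z

Degree: a paraboloid; a quadric, so deg p = 2.
Symmetries: mirror symmetry x ↦ −x ⇒ only even powers of x; it's symmetric under y → −y, forcing even powers of y.
Against the integer gridlines: it crosses the y-axis at the gridline y = 0; it meets the z-axis at z = 0 (among the integer gridlines); it crosses the x-axis at the gridline x = 0.
Solving for integer coefficients yields p as stated.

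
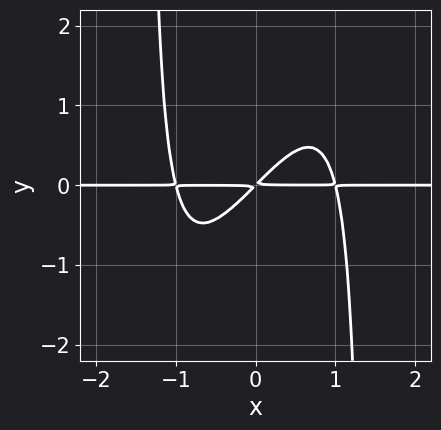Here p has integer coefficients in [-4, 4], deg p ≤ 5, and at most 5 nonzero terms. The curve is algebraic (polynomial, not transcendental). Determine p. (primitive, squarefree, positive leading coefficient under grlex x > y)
2*x^3*y - x^2*y^2 - 2*x*y + 2*y^2

1. The degree is 4 — a generic line meets the curve in up to 4 points.
2. Reading off the gridlines: the visible x-axis segment lies entirely on the curve.
3. Solving for integer coefficients yields p as stated.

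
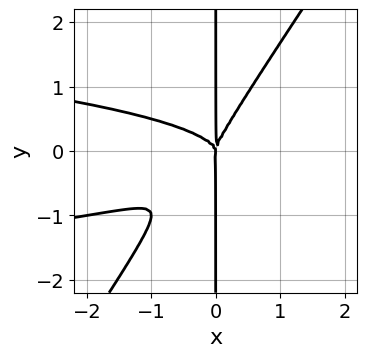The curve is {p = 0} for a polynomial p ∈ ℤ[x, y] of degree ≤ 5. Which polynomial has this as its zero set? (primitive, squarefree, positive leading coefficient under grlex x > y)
3*x^2*y^2 - 2*x*y^3 + x^3

First, deg p = 4. A generic line meets the curve in up to 4 points.
Then, observable constraints: the visible y-axis segment lies entirely on the curve; it meets the x-axis at x = 0 (among the integer gridlines).
Finally, fitting integer coefficients to these (and the overall shape) gives p.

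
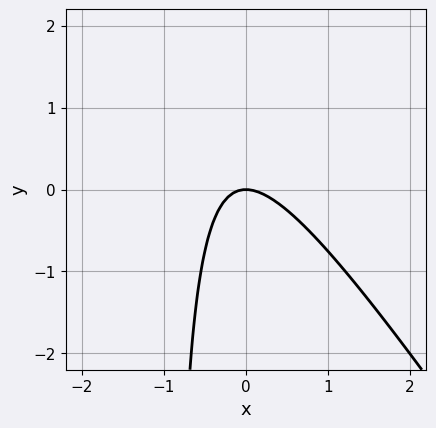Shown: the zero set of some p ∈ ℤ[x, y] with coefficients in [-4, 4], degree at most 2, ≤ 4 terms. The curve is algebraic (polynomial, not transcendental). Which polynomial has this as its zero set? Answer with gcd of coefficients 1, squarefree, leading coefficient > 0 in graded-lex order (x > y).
First, degree: no degree-1 curve has this shape, so deg p = 2.
Next, from the axis intercepts and sections: one x-axis crossing is at x = 0; it crosses the y-axis at the gridline y = 0.
Finally, these observations pin down the coefficients.

3*x^2 + 2*x*y + 2*y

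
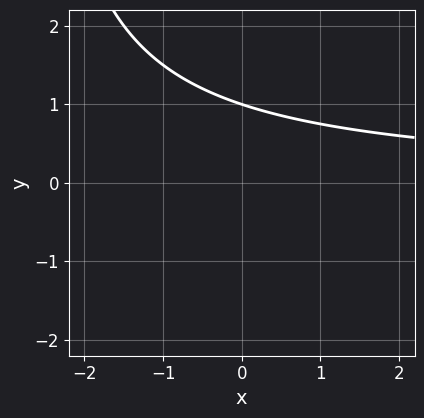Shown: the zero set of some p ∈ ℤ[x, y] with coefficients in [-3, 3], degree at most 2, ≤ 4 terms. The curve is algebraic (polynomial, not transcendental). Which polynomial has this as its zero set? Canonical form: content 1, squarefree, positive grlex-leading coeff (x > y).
x*y + 3*y - 3

First, the degree is 2 — the shape is more complex than any degree-1 curve.
Then, from the visible intercepts: one y-axis crossing is at y = 1; no x-intercept at any integer in the box.
Finally, these observations pin down the coefficients.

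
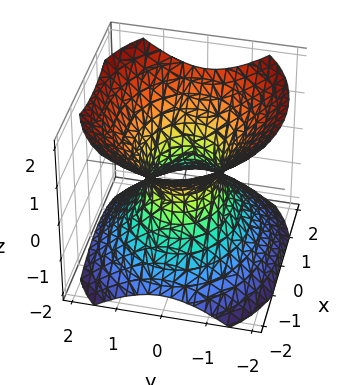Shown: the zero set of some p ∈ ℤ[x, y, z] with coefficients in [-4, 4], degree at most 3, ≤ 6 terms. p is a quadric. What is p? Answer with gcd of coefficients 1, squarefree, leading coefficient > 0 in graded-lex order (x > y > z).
1. The degree is 2 — an hourglass — one-sheet hyperboloid; a quadric.
2. Symmetries: mirror symmetry y ↦ −y ⇒ only even powers of y; the z ↦ −z reflection is a symmetry, so z appears only in even powers; the x ↦ −x reflection is a symmetry, so x appears only in even powers.
3. Against the integer gridlines: the surface avoids every integer z-axis point in the box; the x-axis gridline crossings are at x ∈ {-1, 1}.
4. Fitting integer coefficients to these (and the overall shape) gives p.

2*x^2 + 3*y^2 - 3*z^2 - 2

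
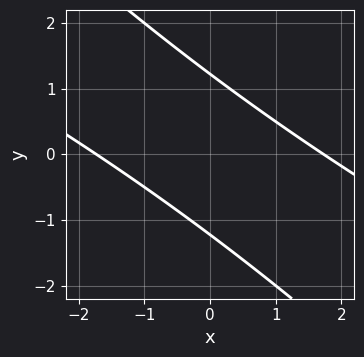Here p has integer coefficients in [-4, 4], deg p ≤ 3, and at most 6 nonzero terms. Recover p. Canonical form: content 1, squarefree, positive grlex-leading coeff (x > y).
x^2 + 3*x*y + 2*y^2 - 3

1. Degree: no degree-1 curve has this shape, so deg p = 2.
2. Putting this together gives p.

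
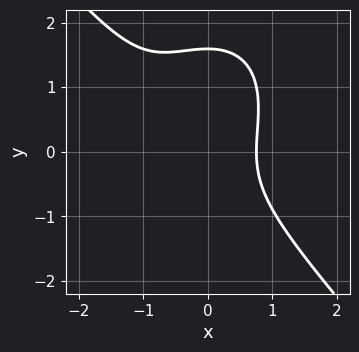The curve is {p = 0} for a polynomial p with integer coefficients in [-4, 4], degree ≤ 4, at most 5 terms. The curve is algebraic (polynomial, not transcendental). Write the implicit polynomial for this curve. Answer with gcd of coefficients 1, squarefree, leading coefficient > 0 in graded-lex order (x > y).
3*x^3 + 2*y^3 + 3*x^2 - 2*y^2 - 3

The degree is 3 — no degree-2 curve has this shape.
The integer polynomial consistent with all of this is the stated p.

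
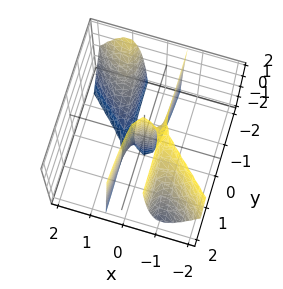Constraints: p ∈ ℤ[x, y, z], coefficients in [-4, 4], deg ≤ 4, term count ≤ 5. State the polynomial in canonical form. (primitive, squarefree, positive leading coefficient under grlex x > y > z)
3*x^3 + 3*x^2*y + x^2*z - y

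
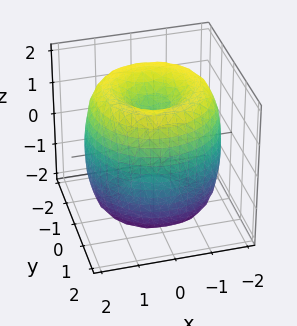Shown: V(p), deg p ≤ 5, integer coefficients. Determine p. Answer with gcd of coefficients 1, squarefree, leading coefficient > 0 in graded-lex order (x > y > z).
x^4 + 2*x^2*y^2 + y^4 - 3*x^2 - 3*y^2 + z^2 - 1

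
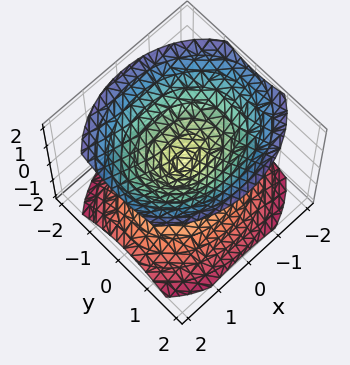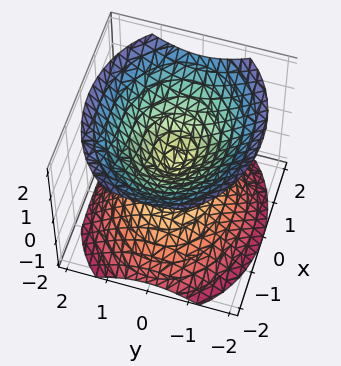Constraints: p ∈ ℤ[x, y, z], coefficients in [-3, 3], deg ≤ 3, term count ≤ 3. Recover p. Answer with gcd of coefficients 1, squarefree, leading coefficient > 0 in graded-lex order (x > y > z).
The picture has 2 separate pieces. They look like related sheets of one shape, so recover p as a whole.
deg p = 2. A double cone through the origin; a quadric.
Symmetries: mirror symmetry y ↦ −y ⇒ only even powers of y; it's symmetric under z → −z, forcing even powers of z; the x ↦ −x reflection is a symmetry, so x appears only in even powers.
From the axis intercepts and sections: it meets the y-axis at y = 0 (among the integer gridlines); it meets the z-axis at z = 0 (among the integer gridlines).
Assembling these constraints gives the stated polynomial.

2*x^2 + 3*y^2 - 3*z^2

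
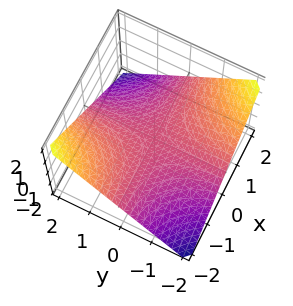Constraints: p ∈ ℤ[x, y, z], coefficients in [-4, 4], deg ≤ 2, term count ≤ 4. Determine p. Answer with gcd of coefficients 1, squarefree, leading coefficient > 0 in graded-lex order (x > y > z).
x*y + 2*z

(a) deg p = 2. A saddle surface; a quadric.
(b) From the axis intercepts and sections: it crosses the z-axis at the gridline z = 0; the visible y-axis segment lies entirely on the surface.
(c) Solving for integer coefficients yields p as stated. Check: (-1, 0, 0) on the x-axis lies on the surface, and p(-1, 0, 0) = 0. ✓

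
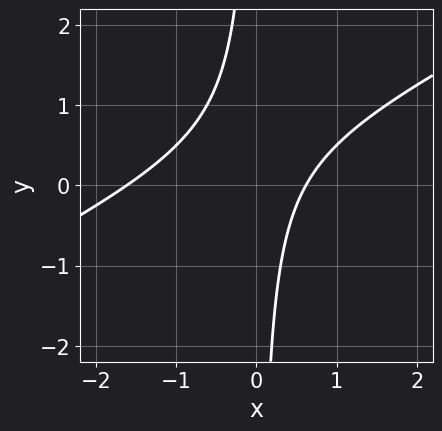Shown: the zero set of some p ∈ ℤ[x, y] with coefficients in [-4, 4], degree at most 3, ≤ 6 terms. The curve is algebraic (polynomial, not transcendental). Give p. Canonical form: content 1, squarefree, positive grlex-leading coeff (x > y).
x^2 - 2*x*y + x - 1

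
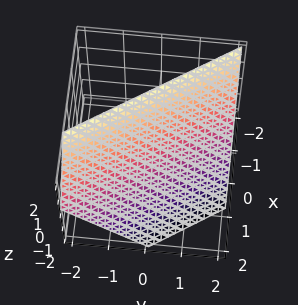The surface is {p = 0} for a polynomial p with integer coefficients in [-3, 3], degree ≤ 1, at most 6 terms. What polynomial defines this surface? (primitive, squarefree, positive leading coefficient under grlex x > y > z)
1. deg p = 1. Every cross-section is a straight line — this is a plane.
2. From the visible intercepts: it crosses the z-axis at the gridline z = 1; one y-axis crossing is at y = 1.
3. Together with the visible shape, these determine p as stated.

3*x + 2*y + 2*z - 2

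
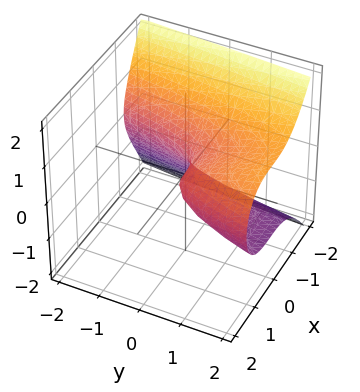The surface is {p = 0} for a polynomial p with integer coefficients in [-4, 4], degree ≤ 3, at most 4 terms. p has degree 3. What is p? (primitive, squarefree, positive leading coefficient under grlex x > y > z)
x^3 + 2*z^2 - y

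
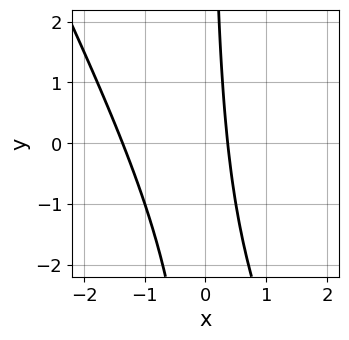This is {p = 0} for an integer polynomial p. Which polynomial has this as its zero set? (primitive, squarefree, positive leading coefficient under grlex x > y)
2*x^2 + x*y + 2*x - 1

The degree is 2 — a generic line meets the curve in up to 2 points.
Against the integer gridlines: the curve avoids every integer y-axis point in the box.
Solving for integer coefficients yields p as stated.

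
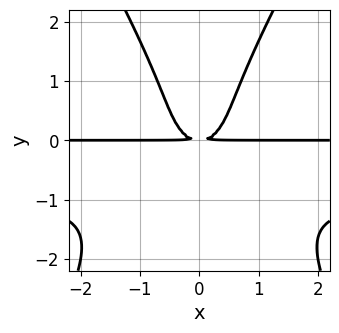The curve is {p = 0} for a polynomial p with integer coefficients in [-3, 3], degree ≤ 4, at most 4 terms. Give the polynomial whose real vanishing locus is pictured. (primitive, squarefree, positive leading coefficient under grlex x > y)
First, the degree is 4 — the shape is more complex than any degree-3 curve.
Next, symmetries: mirror symmetry x ↦ −x ⇒ only even powers of x.
Then, from the axis intercepts and sections: every point of the x-axis in the box is on the curve.
Finally, matching integer coefficients to the picture gives p.

3*x^2*y^2 - y^4 + 3*x^2*y - 2*y^2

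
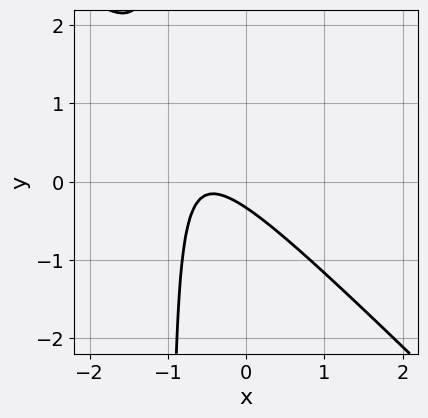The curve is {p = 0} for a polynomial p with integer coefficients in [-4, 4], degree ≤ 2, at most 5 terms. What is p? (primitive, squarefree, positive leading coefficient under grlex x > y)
(a) deg p = 2. A generic line meets the curve in up to 2 points.
(b) Against the integer gridlines: no x-intercept at any integer in the box.
(c) Fitting integer coefficients to these (and the overall shape) gives p.

3*x^2 + 3*x*y + 3*x + 3*y + 1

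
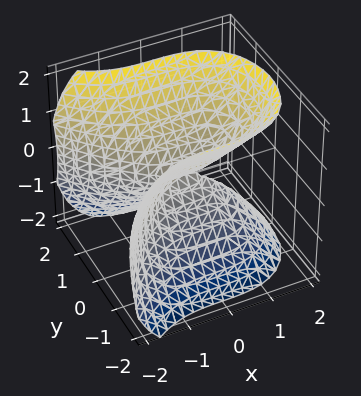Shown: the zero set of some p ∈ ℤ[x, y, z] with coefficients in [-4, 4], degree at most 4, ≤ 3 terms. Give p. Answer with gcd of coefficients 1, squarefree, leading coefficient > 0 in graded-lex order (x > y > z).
x^3 + 3*y^2 - 2*z^2

deg p = 3. A generic line meets the surface in up to 3 points.
Against the integer gridlines: it crosses the x-axis at the gridline x = 0; it meets the z-axis at z = 0 (among the integer gridlines); it crosses the y-axis at the gridline y = 0.
These observations pin down the coefficients.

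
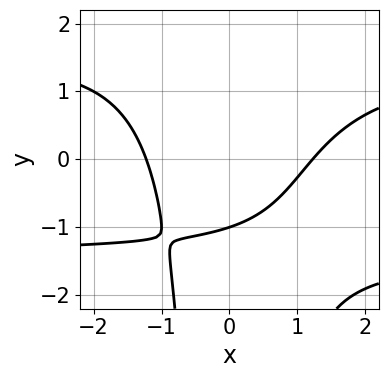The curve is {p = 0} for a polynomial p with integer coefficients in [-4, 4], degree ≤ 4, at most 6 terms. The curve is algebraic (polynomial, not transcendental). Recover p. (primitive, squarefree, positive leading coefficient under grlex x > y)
x^2*y^2 - 2*x^2 + x*y + 3*y + 3

1. The degree is 4 — a generic line meets the curve in up to 4 points.
2. Observable constraints: it crosses the y-axis at the gridline y = -1.
3. Together with the visible shape, these determine p as stated.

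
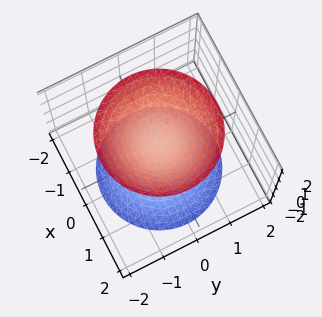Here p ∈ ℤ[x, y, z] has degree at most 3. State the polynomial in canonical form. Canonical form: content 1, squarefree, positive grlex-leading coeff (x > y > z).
3*x^2 + 3*y^2 - 2*z^2 + 1

1. I count 2 distinct pieces. They look like related sheets of one shape, so recover p as a whole.
2. deg p = 2. Two separate bowl-shaped sheets opening away from each other; a quadric.
3. Symmetries: mirror symmetry z ↦ −z ⇒ only even powers of z; the z-axis is an axis of rotation, so x and y enter only as x² + y².
4. From the visible intercepts: no x-intercept at any integer in the box; the surface avoids every integer y-axis point in the box.
5. These observations pin down the coefficients.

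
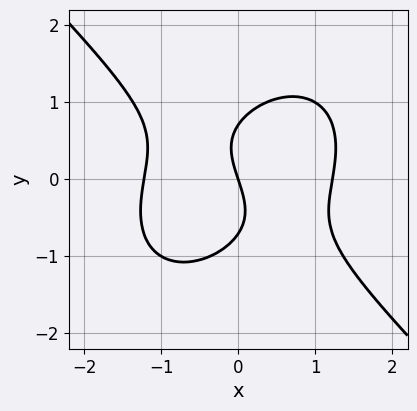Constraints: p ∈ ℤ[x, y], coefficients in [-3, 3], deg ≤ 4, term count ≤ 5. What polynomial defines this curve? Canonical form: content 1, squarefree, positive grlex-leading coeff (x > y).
2*x^3 + 2*y^3 - 3*x - y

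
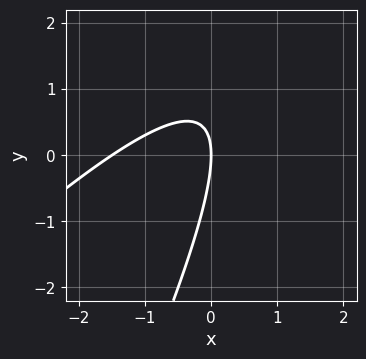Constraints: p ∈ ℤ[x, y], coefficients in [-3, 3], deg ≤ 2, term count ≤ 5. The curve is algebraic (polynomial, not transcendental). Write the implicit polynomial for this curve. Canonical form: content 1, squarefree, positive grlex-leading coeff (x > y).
(a) The degree is 2 — the shape is more complex than any degree-1 curve.
(b) Observable constraints: it crosses the y-axis at the gridline y = 0; one x-axis crossing is at x = 0.
(c) Assembling these constraints gives the stated polynomial.

2*x^2 - 3*x*y + y^2 + 3*x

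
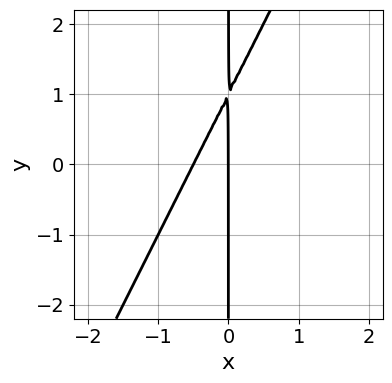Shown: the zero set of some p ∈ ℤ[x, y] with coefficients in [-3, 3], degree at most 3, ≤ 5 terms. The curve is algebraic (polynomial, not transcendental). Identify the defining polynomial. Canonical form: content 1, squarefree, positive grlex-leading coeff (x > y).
2*x^2 - x*y + x

The degree is 2 — a generic line meets the curve in up to 2 points.
From the visible intercepts: the visible y-axis segment lies entirely on the curve; it crosses the x-axis at the gridline x = 0.
Assembling these constraints gives the stated polynomial.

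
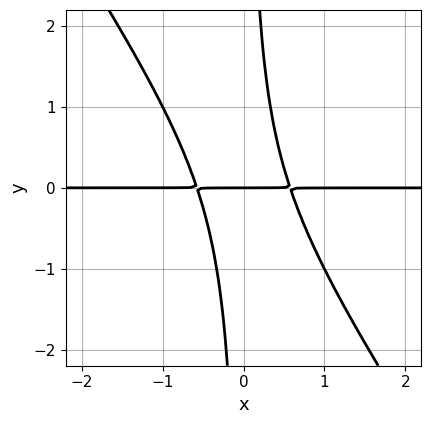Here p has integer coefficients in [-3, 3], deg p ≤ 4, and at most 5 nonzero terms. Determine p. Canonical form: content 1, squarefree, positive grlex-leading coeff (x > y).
3*x^2*y + 2*x*y^2 - y

1. deg p = 3.
2. From the axis intercepts and sections: every point of the x-axis in the box is on the curve; one y-axis crossing is at y = 0.
3. Matching integer coefficients to the picture gives p.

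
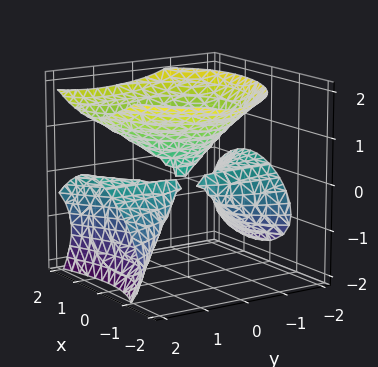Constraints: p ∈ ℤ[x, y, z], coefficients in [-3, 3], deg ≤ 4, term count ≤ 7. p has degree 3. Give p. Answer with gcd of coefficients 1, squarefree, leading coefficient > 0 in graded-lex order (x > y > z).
x*y^2 - 2*y^2*z + y*z^2 + 2*z^3 - 3*x^2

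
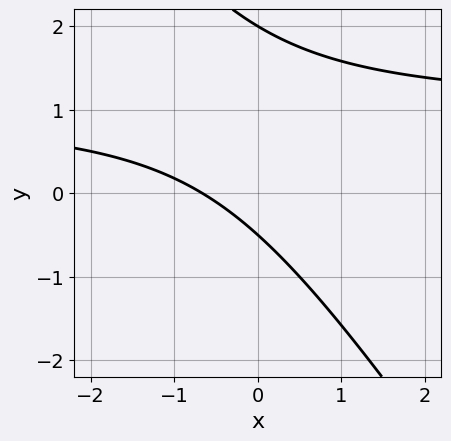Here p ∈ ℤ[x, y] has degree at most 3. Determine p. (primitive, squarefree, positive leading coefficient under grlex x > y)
(a) deg p = 2.
(b) From the axis intercepts and sections: it crosses the y-axis at the gridline y = 2.
(c) These observations pin down the coefficients.

3*x*y + 2*y^2 - 3*x - 3*y - 2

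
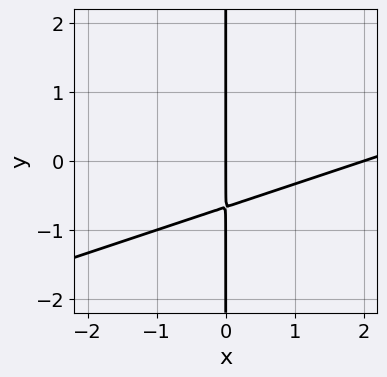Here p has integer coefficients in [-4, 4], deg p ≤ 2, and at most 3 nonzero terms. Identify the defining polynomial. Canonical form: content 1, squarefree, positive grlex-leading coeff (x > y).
x^2 - 3*x*y - 2*x

(a) The degree is 2 — the shape is more complex than any degree-1 curve.
(b) Observable constraints: the x-axis gridline crossings are at x ∈ {0, 2}; the visible y-axis segment lies entirely on the curve.
(c) Solving for integer coefficients yields p as stated.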